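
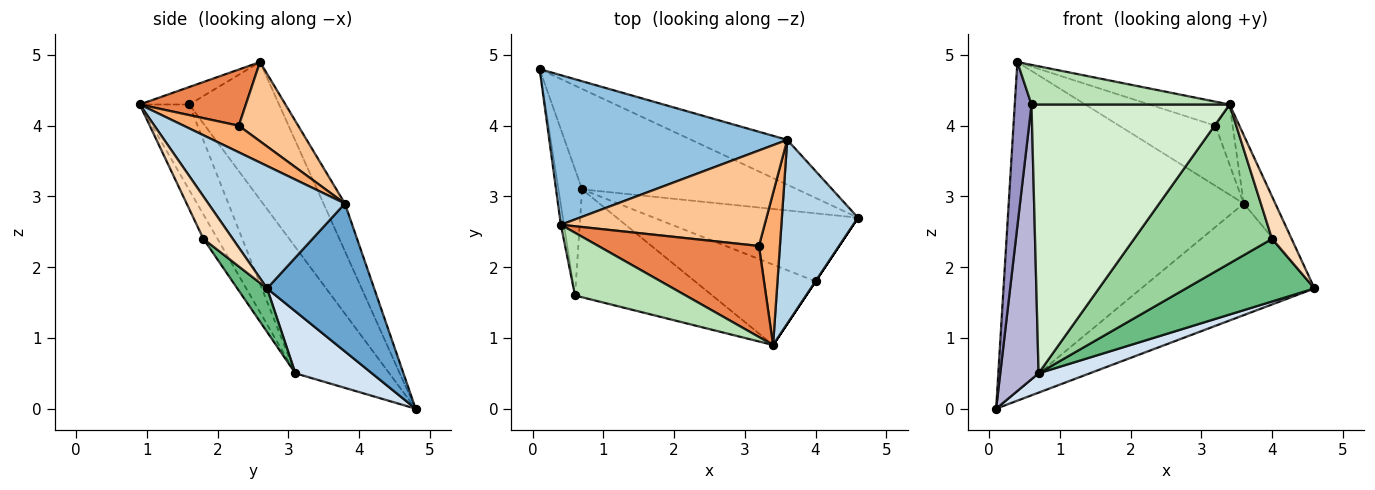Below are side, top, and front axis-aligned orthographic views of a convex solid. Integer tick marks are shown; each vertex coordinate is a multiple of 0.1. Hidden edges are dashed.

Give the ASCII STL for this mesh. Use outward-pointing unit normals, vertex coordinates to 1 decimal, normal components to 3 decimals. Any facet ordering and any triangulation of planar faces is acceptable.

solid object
 facet normal 0.498 0.805 -0.323
  outer loop
   vertex 3.6 3.8 2.9
   vertex 4.6 2.7 1.7
   vertex 0.1 4.8 0.0
  endloop
 endfacet
 facet normal -0.082 0.907 0.412
  outer loop
   vertex 3.6 3.8 2.9
   vertex 0.1 4.8 0.0
   vertex 0.4 2.6 4.9
  endloop
 endfacet
 facet normal 0.833 0.193 0.518
  outer loop
   vertex 3.6 3.8 2.9
   vertex 3.4 0.9 4.3
   vertex 4.6 2.7 1.7
  endloop
 endfacet
 facet normal 0.272 -0.182 -0.945
  outer loop
   vertex 0.7 3.1 0.5
   vertex 0.1 4.8 0.0
   vertex 4.6 2.7 1.7
  endloop
 endfacet
 facet normal 0.320 0.242 0.916
  outer loop
   vertex 3.2 2.3 4.0
   vertex 0.4 2.6 4.9
   vertex 3.4 0.9 4.3
  endloop
 endfacet
 facet normal 0.763 0.238 0.602
  outer loop
   vertex 3.2 2.3 4.0
   vertex 3.4 0.9 4.3
   vertex 3.6 3.8 2.9
  endloop
 endfacet
 facet normal 0.313 0.506 0.804
  outer loop
   vertex 3.2 2.3 4.0
   vertex 3.6 3.8 2.9
   vertex 0.4 2.6 4.9
  endloop
 endfacet
 facet normal 0.832 -0.555 0.000
  outer loop
   vertex 4.0 1.8 2.4
   vertex 4.6 2.7 1.7
   vertex 3.4 0.9 4.3
  endloop
 endfacet
 facet normal 0.155 -0.669 -0.727
  outer loop
   vertex 4.0 1.8 2.4
   vertex 0.7 3.1 0.5
   vertex 4.6 2.7 1.7
  endloop
 endfacet
 facet normal -0.091 -0.889 -0.450
  outer loop
   vertex 4.0 1.8 2.4
   vertex 3.4 0.9 4.3
   vertex 0.7 3.1 0.5
  endloop
 endfacet
 facet normal -0.132 -0.529 0.838
  outer loop
   vertex 0.6 1.6 4.3
   vertex 3.4 0.9 4.3
   vertex 0.4 2.6 4.9
  endloop
 endfacet
 facet normal -0.226 -0.904 -0.363
  outer loop
   vertex 0.6 1.6 4.3
   vertex 0.7 3.1 0.5
   vertex 3.4 0.9 4.3
  endloop
 endfacet
 facet normal -0.983 -0.183 -0.022
  outer loop
   vertex 0.6 1.6 4.3
   vertex 0.4 2.6 4.9
   vertex 0.1 4.8 0.0
  endloop
 endfacet
 facet normal -0.912 -0.372 -0.171
  outer loop
   vertex 0.6 1.6 4.3
   vertex 0.1 4.8 0.0
   vertex 0.7 3.1 0.5
  endloop
 endfacet
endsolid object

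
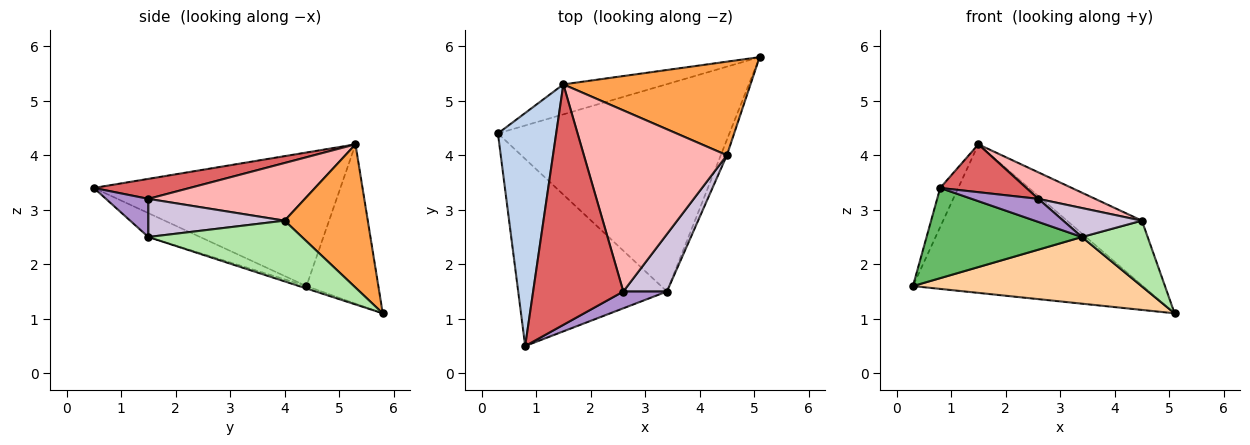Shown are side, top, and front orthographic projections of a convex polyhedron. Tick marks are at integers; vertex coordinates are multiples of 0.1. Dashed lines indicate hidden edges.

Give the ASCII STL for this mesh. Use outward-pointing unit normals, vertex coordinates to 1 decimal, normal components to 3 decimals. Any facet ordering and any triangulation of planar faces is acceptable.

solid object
 facet normal -0.293 0.937 -0.189
  outer loop
   vertex 1.5 5.3 4.2
   vertex 5.1 5.8 1.1
   vertex 0.3 4.4 1.6
  endloop
 endfacet
 facet normal -0.915 0.067 0.399
  outer loop
   vertex 1.5 5.3 4.2
   vertex 0.3 4.4 1.6
   vertex 0.8 0.5 3.4
  endloop
 endfacet
 facet normal 0.533 0.480 0.697
  outer loop
   vertex 4.5 4.0 2.8
   vertex 5.1 5.8 1.1
   vertex 1.5 5.3 4.2
  endloop
 endfacet
 facet normal -0.010 -0.306 -0.952
  outer loop
   vertex 3.4 1.5 2.5
   vertex 0.3 4.4 1.6
   vertex 5.1 5.8 1.1
  endloop
 endfacet
 facet normal -0.143 -0.430 -0.891
  outer loop
   vertex 3.4 1.5 2.5
   vertex 0.8 0.5 3.4
   vertex 0.3 4.4 1.6
  endloop
 endfacet
 facet normal 0.915 -0.392 -0.092
  outer loop
   vertex 3.4 1.5 2.5
   vertex 5.1 5.8 1.1
   vertex 4.5 4.0 2.8
  endloop
 endfacet
 facet normal 0.212 -0.191 0.958
  outer loop
   vertex 2.6 1.5 3.2
   vertex 1.5 5.3 4.2
   vertex 0.8 0.5 3.4
  endloop
 endfacet
 facet normal 0.371 -0.135 0.919
  outer loop
   vertex 2.6 1.5 3.2
   vertex 4.5 4.0 2.8
   vertex 1.5 5.3 4.2
  endloop
 endfacet
 facet normal 0.458 -0.719 0.523
  outer loop
   vertex 2.6 1.5 3.2
   vertex 0.8 0.5 3.4
   vertex 3.4 1.5 2.5
  endloop
 endfacet
 facet normal 0.616 -0.355 0.703
  outer loop
   vertex 2.6 1.5 3.2
   vertex 3.4 1.5 2.5
   vertex 4.5 4.0 2.8
  endloop
 endfacet
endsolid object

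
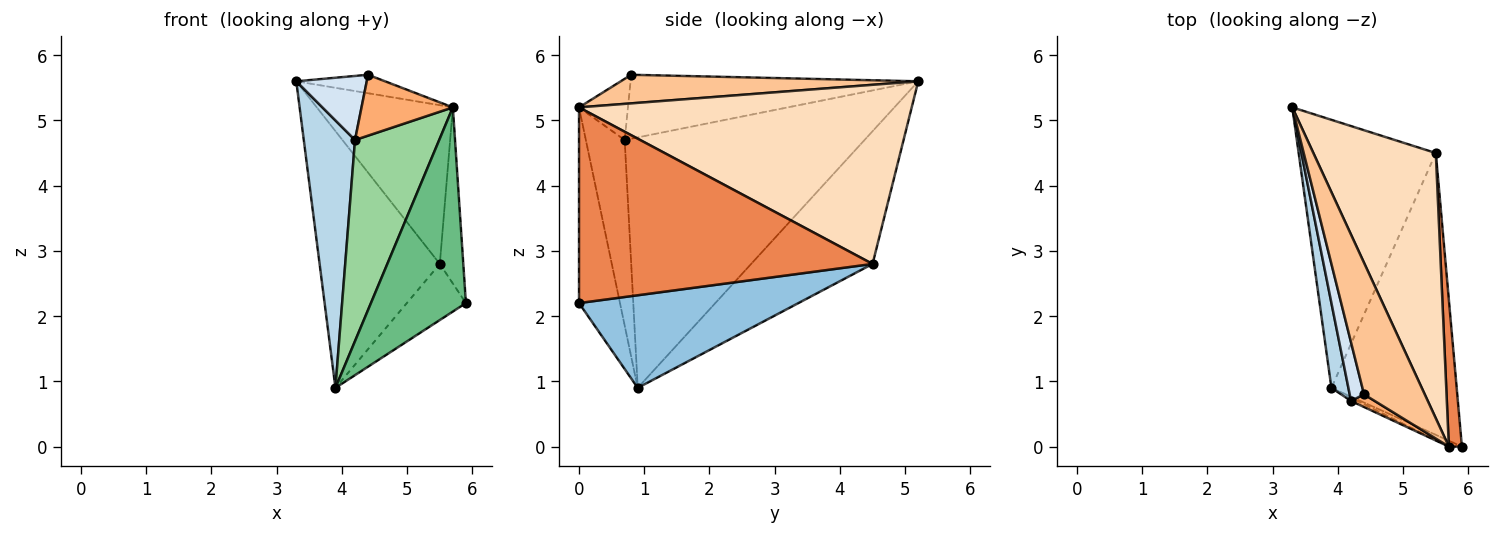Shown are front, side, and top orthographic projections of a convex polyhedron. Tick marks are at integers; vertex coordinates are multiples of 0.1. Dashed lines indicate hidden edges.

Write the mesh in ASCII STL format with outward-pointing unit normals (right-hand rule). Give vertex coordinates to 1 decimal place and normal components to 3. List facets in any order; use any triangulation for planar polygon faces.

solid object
 facet normal -0.573 0.567 -0.592
  outer loop
   vertex 5.5 4.5 2.8
   vertex 3.9 0.9 0.9
   vertex 3.3 5.2 5.6
  endloop
 endfacet
 facet normal 0.587 0.158 -0.794
  outer loop
   vertex 5.5 4.5 2.8
   vertex 5.9 0.0 2.2
   vertex 3.9 0.9 0.9
  endloop
 endfacet
 facet normal -0.976 -0.208 0.066
  outer loop
   vertex 4.2 0.7 4.7
   vertex 3.3 5.2 5.6
   vertex 3.9 0.9 0.9
  endloop
 endfacet
 facet normal -0.949 -0.232 0.213
  outer loop
   vertex 4.2 0.7 4.7
   vertex 4.4 0.8 5.7
   vertex 3.3 5.2 5.6
  endloop
 endfacet
 facet normal 0.995 0.080 0.066
  outer loop
   vertex 5.7 0.0 5.2
   vertex 5.9 0.0 2.2
   vertex 5.5 4.5 2.8
  endloop
 endfacet
 facet normal -0.465 -0.867 0.180
  outer loop
   vertex 5.7 0.0 5.2
   vertex 4.4 0.8 5.7
   vertex 4.2 0.7 4.7
  endloop
 endfacet
 facet normal 0.423 0.126 0.897
  outer loop
   vertex 5.7 0.0 5.2
   vertex 3.3 5.2 5.6
   vertex 4.4 0.8 5.7
  endloop
 endfacet
 facet normal 0.782 0.320 0.535
  outer loop
   vertex 5.7 0.0 5.2
   vertex 5.5 4.5 2.8
   vertex 3.3 5.2 5.6
  endloop
 endfacet
 facet normal -0.396 -0.918 -0.026
  outer loop
   vertex 5.7 0.0 5.2
   vertex 3.9 0.9 0.9
   vertex 5.9 0.0 2.2
  endloop
 endfacet
 facet normal -0.419 -0.908 -0.015
  outer loop
   vertex 5.7 0.0 5.2
   vertex 4.2 0.7 4.7
   vertex 3.9 0.9 0.9
  endloop
 endfacet
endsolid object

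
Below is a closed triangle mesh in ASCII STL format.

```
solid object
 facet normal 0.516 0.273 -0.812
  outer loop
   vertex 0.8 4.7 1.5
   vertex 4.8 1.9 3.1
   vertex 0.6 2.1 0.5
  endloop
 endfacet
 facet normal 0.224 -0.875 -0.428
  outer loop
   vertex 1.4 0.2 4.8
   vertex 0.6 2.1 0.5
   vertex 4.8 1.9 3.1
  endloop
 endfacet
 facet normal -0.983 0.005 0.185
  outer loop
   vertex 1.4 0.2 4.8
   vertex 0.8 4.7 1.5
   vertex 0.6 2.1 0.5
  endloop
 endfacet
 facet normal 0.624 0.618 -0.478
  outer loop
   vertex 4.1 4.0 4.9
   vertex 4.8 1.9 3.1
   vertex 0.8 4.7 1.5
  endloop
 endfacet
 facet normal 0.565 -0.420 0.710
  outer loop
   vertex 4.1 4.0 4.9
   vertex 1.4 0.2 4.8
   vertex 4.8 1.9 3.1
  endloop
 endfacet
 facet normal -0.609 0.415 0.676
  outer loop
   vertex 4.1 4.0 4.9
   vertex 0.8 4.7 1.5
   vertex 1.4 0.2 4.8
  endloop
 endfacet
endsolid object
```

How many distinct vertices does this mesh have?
5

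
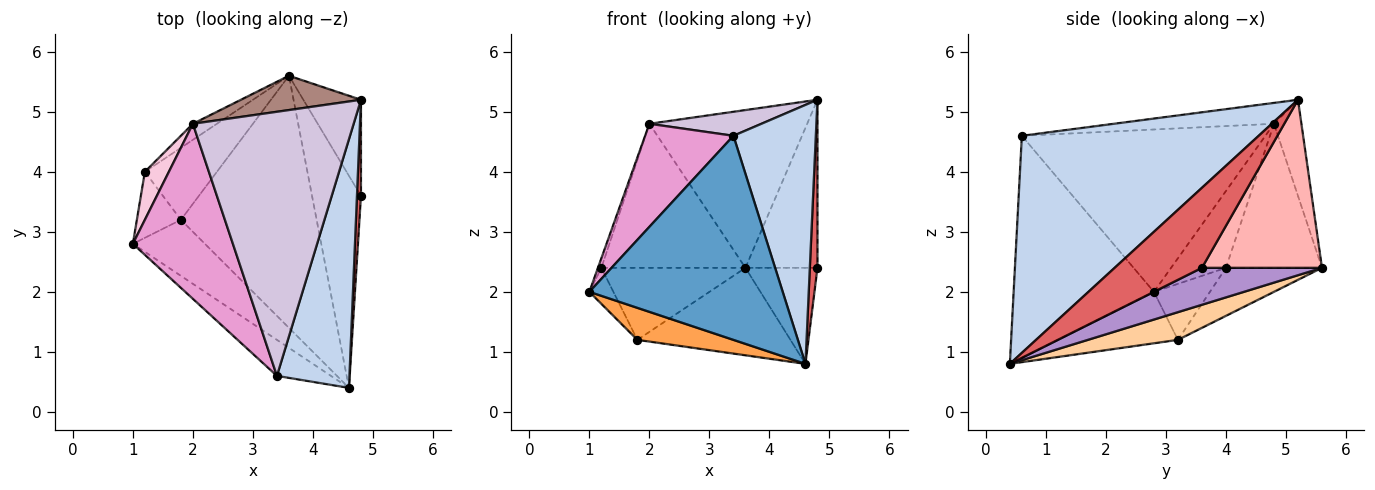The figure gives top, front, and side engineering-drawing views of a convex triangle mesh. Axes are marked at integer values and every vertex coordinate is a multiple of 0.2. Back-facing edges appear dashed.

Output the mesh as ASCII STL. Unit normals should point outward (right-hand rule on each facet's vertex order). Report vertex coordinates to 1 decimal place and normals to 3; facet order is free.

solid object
 facet normal -0.581 -0.801 -0.141
  outer loop
   vertex 3.4 0.6 4.6
   vertex 1.0 2.8 2.0
   vertex 4.6 0.4 0.8
  endloop
 endfacet
 facet normal 0.901 -0.313 0.301
  outer loop
   vertex 3.4 0.6 4.6
   vertex 4.6 0.4 0.8
   vertex 4.8 5.2 5.2
  endloop
 endfacet
 facet normal -0.527 -0.422 -0.738
  outer loop
   vertex 1.8 3.2 1.2
   vertex 4.6 0.4 0.8
   vertex 1.0 2.8 2.0
  endloop
 endfacet
 facet normal 0.189 0.322 -0.928
  outer loop
   vertex 1.8 3.2 1.2
   vertex 3.6 5.6 2.4
   vertex 4.6 0.4 0.8
  endloop
 endfacet
 facet normal -0.745 0.319 -0.585
  outer loop
   vertex 1.8 3.2 1.2
   vertex 1.0 2.8 2.0
   vertex 1.2 4.0 2.4
  endloop
 endfacet
 facet normal -0.426 0.640 -0.640
  outer loop
   vertex 1.8 3.2 1.2
   vertex 1.2 4.0 2.4
   vertex 3.6 5.6 2.4
  endloop
 endfacet
 facet normal 0.995 -0.087 0.050
  outer loop
   vertex 4.8 3.6 2.4
   vertex 4.8 5.2 5.2
   vertex 4.6 0.4 0.8
  endloop
 endfacet
 facet normal 0.823 0.494 -0.282
  outer loop
   vertex 4.8 3.6 2.4
   vertex 3.6 5.6 2.4
   vertex 4.8 5.2 5.2
  endloop
 endfacet
 facet normal 0.567 0.340 -0.751
  outer loop
   vertex 4.8 3.6 2.4
   vertex 4.6 0.4 0.8
   vertex 3.6 5.6 2.4
  endloop
 endfacet
 facet normal -0.128 -0.090 0.988
  outer loop
   vertex 2.0 4.8 4.8
   vertex 3.4 0.6 4.6
   vertex 4.8 5.2 5.2
  endloop
 endfacet
 facet normal -0.168 0.963 0.209
  outer loop
   vertex 2.0 4.8 4.8
   vertex 4.8 5.2 5.2
   vertex 3.6 5.6 2.4
  endloop
 endfacet
 facet normal -0.552 0.829 -0.092
  outer loop
   vertex 2.0 4.8 4.8
   vertex 3.6 5.6 2.4
   vertex 1.2 4.0 2.4
  endloop
 endfacet
 facet normal -0.813 -0.295 0.501
  outer loop
   vertex 2.0 4.8 4.8
   vertex 1.0 2.8 2.0
   vertex 3.4 0.6 4.6
  endloop
 endfacet
 facet normal -0.953 0.060 0.298
  outer loop
   vertex 2.0 4.8 4.8
   vertex 1.2 4.0 2.4
   vertex 1.0 2.8 2.0
  endloop
 endfacet
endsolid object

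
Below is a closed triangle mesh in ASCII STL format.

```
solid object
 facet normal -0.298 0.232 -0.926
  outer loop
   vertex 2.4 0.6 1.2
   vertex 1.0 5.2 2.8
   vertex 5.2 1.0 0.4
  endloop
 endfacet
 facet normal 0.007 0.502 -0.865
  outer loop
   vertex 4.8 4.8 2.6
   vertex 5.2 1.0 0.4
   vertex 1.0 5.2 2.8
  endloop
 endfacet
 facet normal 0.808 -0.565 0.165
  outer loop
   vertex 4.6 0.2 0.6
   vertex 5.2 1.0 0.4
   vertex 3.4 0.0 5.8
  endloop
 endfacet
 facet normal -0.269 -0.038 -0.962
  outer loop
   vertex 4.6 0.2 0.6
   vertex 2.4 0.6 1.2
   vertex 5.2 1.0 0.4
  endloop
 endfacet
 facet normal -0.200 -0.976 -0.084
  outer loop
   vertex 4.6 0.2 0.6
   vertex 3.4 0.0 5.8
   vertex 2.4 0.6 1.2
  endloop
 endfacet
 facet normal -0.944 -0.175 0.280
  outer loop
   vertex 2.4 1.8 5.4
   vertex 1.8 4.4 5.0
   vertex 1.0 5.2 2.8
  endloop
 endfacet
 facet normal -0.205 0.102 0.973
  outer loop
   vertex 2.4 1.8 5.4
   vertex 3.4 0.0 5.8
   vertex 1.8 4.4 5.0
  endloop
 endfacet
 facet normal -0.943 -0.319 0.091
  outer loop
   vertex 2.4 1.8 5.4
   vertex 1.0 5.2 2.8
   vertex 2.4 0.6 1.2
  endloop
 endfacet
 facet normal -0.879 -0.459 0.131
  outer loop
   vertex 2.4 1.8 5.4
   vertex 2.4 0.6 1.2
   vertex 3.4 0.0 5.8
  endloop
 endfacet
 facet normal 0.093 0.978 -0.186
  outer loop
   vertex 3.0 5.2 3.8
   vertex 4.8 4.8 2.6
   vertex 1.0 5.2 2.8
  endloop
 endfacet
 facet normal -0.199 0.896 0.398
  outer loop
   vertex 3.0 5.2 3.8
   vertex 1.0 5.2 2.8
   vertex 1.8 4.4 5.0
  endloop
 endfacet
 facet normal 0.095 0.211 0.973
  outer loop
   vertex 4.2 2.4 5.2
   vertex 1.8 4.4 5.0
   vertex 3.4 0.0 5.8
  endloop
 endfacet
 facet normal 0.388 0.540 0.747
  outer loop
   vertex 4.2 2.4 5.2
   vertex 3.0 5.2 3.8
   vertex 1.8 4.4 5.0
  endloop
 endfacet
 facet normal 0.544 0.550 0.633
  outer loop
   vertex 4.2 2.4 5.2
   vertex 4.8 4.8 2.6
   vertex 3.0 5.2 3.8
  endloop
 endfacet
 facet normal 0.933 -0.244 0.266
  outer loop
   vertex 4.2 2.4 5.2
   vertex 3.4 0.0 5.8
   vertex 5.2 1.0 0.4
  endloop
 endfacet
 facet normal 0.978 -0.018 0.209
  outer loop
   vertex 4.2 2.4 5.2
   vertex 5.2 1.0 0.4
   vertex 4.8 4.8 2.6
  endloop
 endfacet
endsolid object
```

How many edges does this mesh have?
24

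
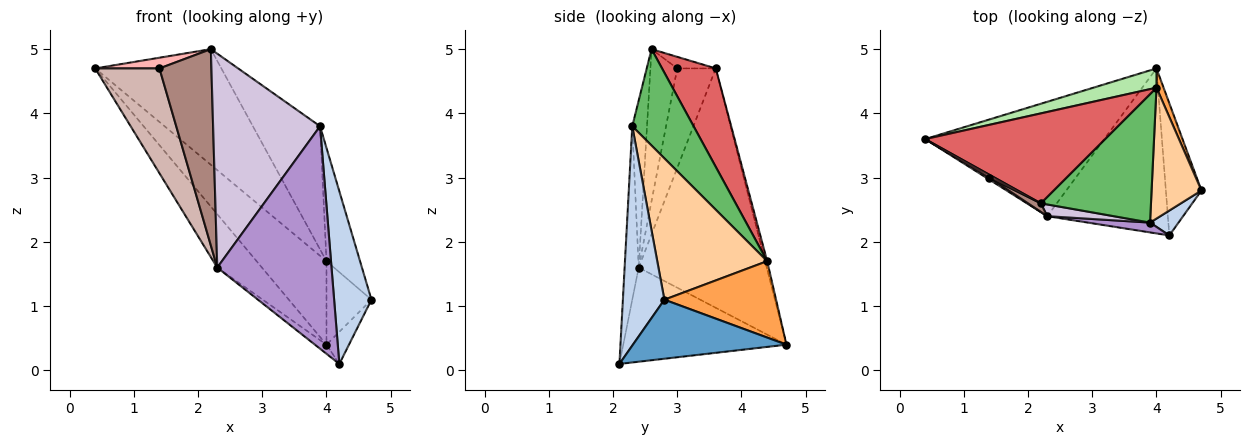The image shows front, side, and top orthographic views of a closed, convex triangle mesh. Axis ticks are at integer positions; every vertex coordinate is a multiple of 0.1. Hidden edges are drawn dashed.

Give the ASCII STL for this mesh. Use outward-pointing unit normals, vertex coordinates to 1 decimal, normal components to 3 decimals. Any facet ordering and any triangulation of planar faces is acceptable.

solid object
 facet normal 0.850 0.124 -0.512
  outer loop
   vertex 4.2 2.1 0.1
   vertex 4.0 4.7 0.4
   vertex 4.7 2.8 1.1
  endloop
 endfacet
 facet normal 0.740 -0.666 0.096
  outer loop
   vertex 3.9 2.3 3.8
   vertex 4.2 2.1 0.1
   vertex 4.7 2.8 1.1
  endloop
 endfacet
 facet normal 0.924 0.372 0.086
  outer loop
   vertex 4.0 4.4 1.7
   vertex 4.7 2.8 1.1
   vertex 4.0 4.7 0.4
  endloop
 endfacet
 facet normal 0.906 0.277 0.320
  outer loop
   vertex 4.0 4.4 1.7
   vertex 3.9 2.3 3.8
   vertex 4.7 2.8 1.1
  endloop
 endfacet
 facet normal 0.534 0.585 0.610
  outer loop
   vertex 4.0 4.4 1.7
   vertex 2.2 2.6 5.0
   vertex 3.9 2.3 3.8
  endloop
 endfacet
 facet normal -0.029 0.974 0.225
  outer loop
   vertex 4.0 4.4 1.7
   vertex 4.0 4.7 0.4
   vertex 0.4 3.6 4.7
  endloop
 endfacet
 facet normal 0.319 0.748 0.582
  outer loop
   vertex 4.0 4.4 1.7
   vertex 0.4 3.6 4.7
   vertex 2.2 2.6 5.0
  endloop
 endfacet
 facet normal -0.502 -0.836 0.223
  outer loop
   vertex 1.4 3.0 4.7
   vertex 2.2 2.6 5.0
   vertex 0.4 3.6 4.7
  endloop
 endfacet
 facet normal -0.122 -0.992 0.044
  outer loop
   vertex 2.3 2.4 1.6
   vertex 4.2 2.1 0.1
   vertex 3.9 2.3 3.8
  endloop
 endfacet
 facet normal -0.136 -0.989 0.054
  outer loop
   vertex 2.3 2.4 1.6
   vertex 3.9 2.3 3.8
   vertex 2.2 2.6 5.0
  endloop
 endfacet
 facet normal -0.458 -0.888 0.039
  outer loop
   vertex 2.3 2.4 1.6
   vertex 2.2 2.6 5.0
   vertex 1.4 3.0 4.7
  endloop
 endfacet
 facet normal -0.514 -0.857 0.017
  outer loop
   vertex 2.3 2.4 1.6
   vertex 1.4 3.0 4.7
   vertex 0.4 3.6 4.7
  endloop
 endfacet
 facet normal -0.771 0.269 -0.577
  outer loop
   vertex 2.3 2.4 1.6
   vertex 0.4 3.6 4.7
   vertex 4.0 4.7 0.4
  endloop
 endfacet
 facet normal -0.615 0.044 -0.787
  outer loop
   vertex 2.3 2.4 1.6
   vertex 4.0 4.7 0.4
   vertex 4.2 2.1 0.1
  endloop
 endfacet
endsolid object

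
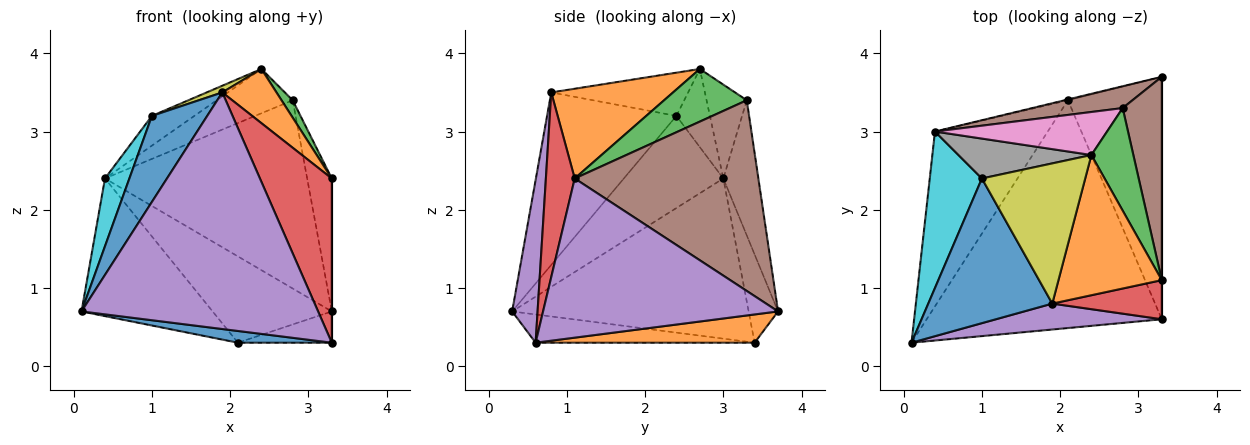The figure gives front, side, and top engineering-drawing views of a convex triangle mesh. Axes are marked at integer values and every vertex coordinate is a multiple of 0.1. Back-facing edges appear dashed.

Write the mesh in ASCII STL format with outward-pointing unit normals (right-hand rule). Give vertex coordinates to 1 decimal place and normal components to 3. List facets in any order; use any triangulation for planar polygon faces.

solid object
 facet normal -0.119 -0.051 -0.992
  outer loop
   vertex 2.1 3.4 0.3
   vertex 3.3 0.6 0.3
   vertex 0.1 0.3 0.7
  endloop
 endfacet
 facet normal 0.286 0.123 -0.950
  outer loop
   vertex 2.1 3.4 0.3
   vertex 3.3 3.7 0.7
   vertex 3.3 0.6 0.3
  endloop
 endfacet
 facet normal -0.745 0.413 -0.524
  outer loop
   vertex 2.1 3.4 0.3
   vertex 0.1 0.3 0.7
   vertex 0.4 3.0 2.4
  endloop
 endfacet
 facet normal -0.240 0.971 -0.009
  outer loop
   vertex 2.1 3.4 0.3
   vertex 0.4 3.0 2.4
   vertex 3.3 3.7 0.7
  endloop
 endfacet
 facet normal 0.106 -0.988 0.108
  outer loop
   vertex 1.9 0.8 3.5
   vertex 0.1 0.3 0.7
   vertex 3.3 0.6 0.3
  endloop
 endfacet
 facet normal -0.170 0.979 0.114
  outer loop
   vertex 2.8 3.3 3.4
   vertex 3.3 3.7 0.7
   vertex 0.4 3.0 2.4
  endloop
 endfacet
 facet normal -0.355 0.671 0.651
  outer loop
   vertex 2.8 3.3 3.4
   vertex 0.4 3.0 2.4
   vertex 2.4 2.7 3.8
  endloop
 endfacet
 facet normal -0.427 0.540 0.725
  outer loop
   vertex 1.0 2.4 3.2
   vertex 2.4 2.7 3.8
   vertex 0.4 3.0 2.4
  endloop
 endfacet
 facet normal -0.386 -0.044 0.922
  outer loop
   vertex 1.0 2.4 3.2
   vertex 1.9 0.8 3.5
   vertex 2.4 2.7 3.8
  endloop
 endfacet
 facet normal -0.851 -0.209 0.482
  outer loop
   vertex 1.0 2.4 3.2
   vertex 0.4 3.0 2.4
   vertex 0.1 0.3 0.7
  endloop
 endfacet
 facet normal -0.767 -0.328 0.552
  outer loop
   vertex 1.0 2.4 3.2
   vertex 0.1 0.3 0.7
   vertex 1.9 0.8 3.5
  endloop
 endfacet
 facet normal 0.629 -0.280 0.725
  outer loop
   vertex 3.3 1.1 2.4
   vertex 2.4 2.7 3.8
   vertex 1.9 0.8 3.5
  endloop
 endfacet
 facet normal 0.778 -0.105 0.620
  outer loop
   vertex 3.3 1.1 2.4
   vertex 2.8 3.3 3.4
   vertex 2.4 2.7 3.8
  endloop
 endfacet
 facet normal 0.364 -0.906 0.216
  outer loop
   vertex 3.3 1.1 2.4
   vertex 1.9 0.8 3.5
   vertex 3.3 0.6 0.3
  endloop
 endfacet
 facet normal 1.000 0.000 0.000
  outer loop
   vertex 3.3 1.1 2.4
   vertex 3.3 0.6 0.3
   vertex 3.3 3.7 0.7
  endloop
 endfacet
 facet normal 0.971 0.130 0.199
  outer loop
   vertex 3.3 1.1 2.4
   vertex 3.3 3.7 0.7
   vertex 2.8 3.3 3.4
  endloop
 endfacet
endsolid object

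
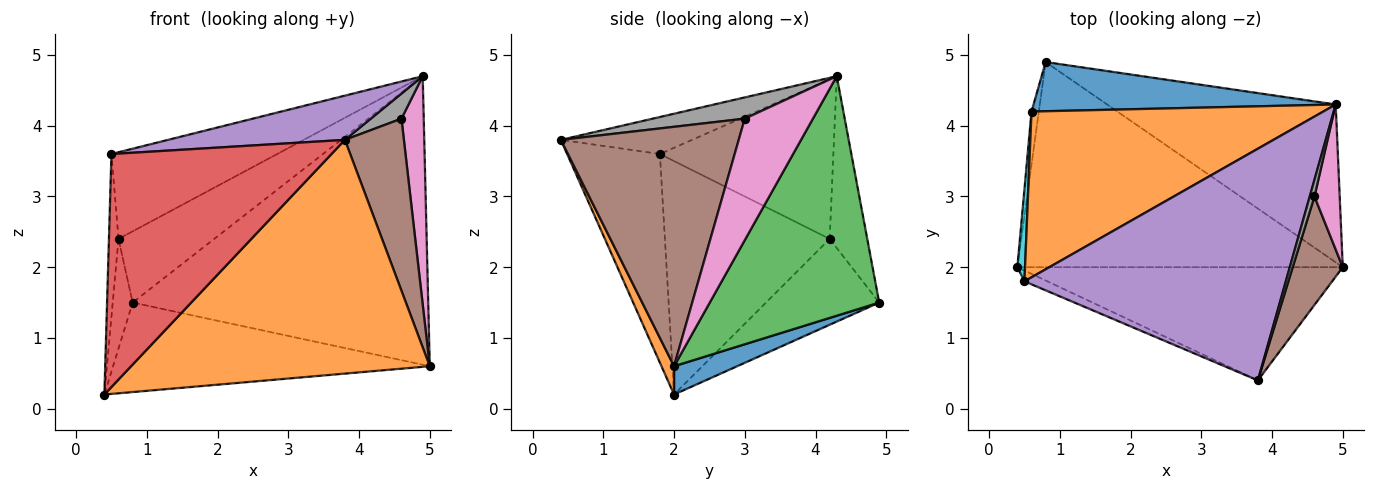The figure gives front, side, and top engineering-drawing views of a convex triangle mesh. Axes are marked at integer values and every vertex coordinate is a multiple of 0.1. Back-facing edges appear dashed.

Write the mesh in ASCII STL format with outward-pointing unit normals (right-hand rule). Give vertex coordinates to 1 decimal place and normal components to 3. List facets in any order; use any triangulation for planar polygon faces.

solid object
 facet normal 0.079 0.399 -0.914
  outer loop
   vertex 0.8 4.9 1.5
   vertex 5.0 2.0 0.6
   vertex 0.4 2.0 0.2
  endloop
 endfacet
 facet normal 0.038 -0.899 -0.435
  outer loop
   vertex 3.8 0.4 3.8
   vertex 0.4 2.0 0.2
   vertex 5.0 2.0 0.6
  endloop
 endfacet
 facet normal 0.449 0.784 -0.429
  outer loop
   vertex 4.9 4.3 4.7
   vertex 5.0 2.0 0.6
   vertex 0.8 4.9 1.5
  endloop
 endfacet
 facet normal -0.388 -0.921 -0.043
  outer loop
   vertex 0.5 1.8 3.6
   vertex 0.4 2.0 0.2
   vertex 3.8 0.4 3.8
  endloop
 endfacet
 facet normal -0.138 -0.186 0.973
  outer loop
   vertex 0.5 1.8 3.6
   vertex 3.8 0.4 3.8
   vertex 4.9 4.3 4.7
  endloop
 endfacet
 facet normal 0.931 -0.309 0.195
  outer loop
   vertex 4.6 3.0 4.1
   vertex 3.8 0.4 3.8
   vertex 5.0 2.0 0.6
  endloop
 endfacet
 facet normal 0.933 -0.305 0.194
  outer loop
   vertex 4.6 3.0 4.1
   vertex 5.0 2.0 0.6
   vertex 4.9 4.3 4.7
  endloop
 endfacet
 facet normal 0.928 -0.309 0.206
  outer loop
   vertex 4.6 3.0 4.1
   vertex 4.9 4.3 4.7
   vertex 3.8 0.4 3.8
  endloop
 endfacet
 facet normal -0.981 0.173 -0.084
  outer loop
   vertex 0.6 4.2 2.4
   vertex 0.8 4.9 1.5
   vertex 0.4 2.0 0.2
  endloop
 endfacet
 facet normal -0.998 0.058 0.033
  outer loop
   vertex 0.6 4.2 2.4
   vertex 0.4 2.0 0.2
   vertex 0.5 1.8 3.6
  endloop
 endfacet
 facet normal -0.307 0.783 0.541
  outer loop
   vertex 0.6 4.2 2.4
   vertex 4.9 4.3 4.7
   vertex 0.8 4.9 1.5
  endloop
 endfacet
 facet normal -0.436 0.417 0.797
  outer loop
   vertex 0.6 4.2 2.4
   vertex 0.5 1.8 3.6
   vertex 4.9 4.3 4.7
  endloop
 endfacet
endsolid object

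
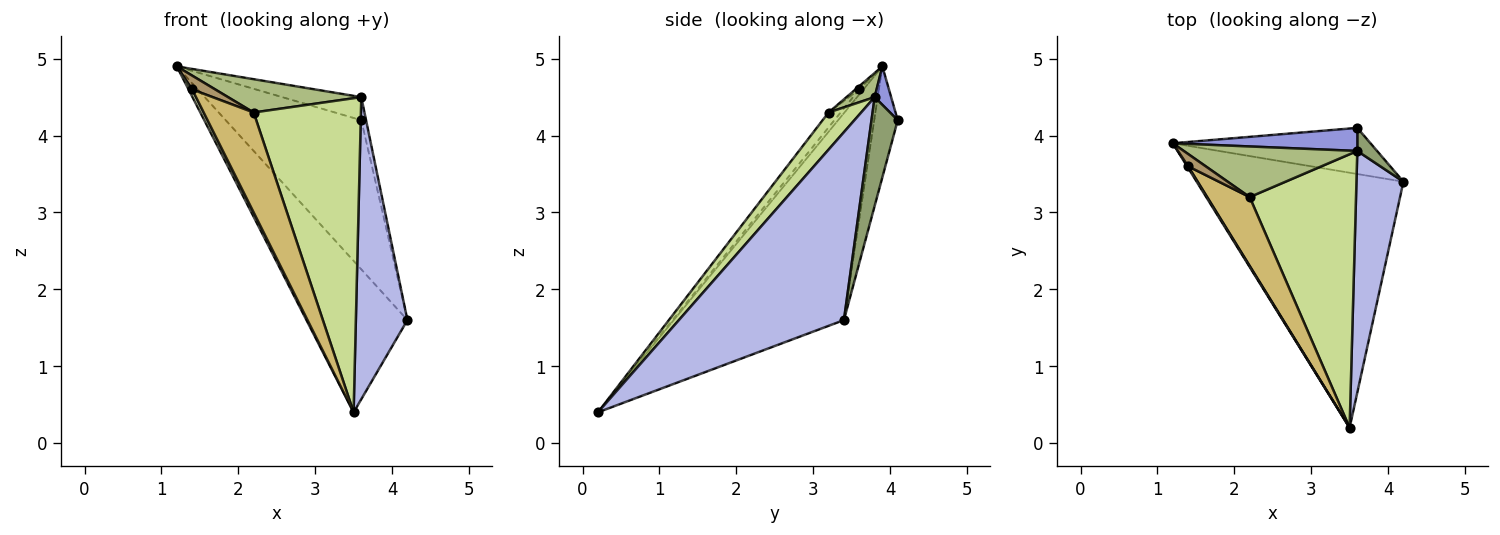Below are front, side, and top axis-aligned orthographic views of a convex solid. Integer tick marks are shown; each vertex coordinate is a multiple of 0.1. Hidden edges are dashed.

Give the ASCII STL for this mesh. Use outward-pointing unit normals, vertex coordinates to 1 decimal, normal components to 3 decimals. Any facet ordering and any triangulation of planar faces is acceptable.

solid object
 facet normal -0.652 0.387 -0.652
  outer loop
   vertex 3.5 0.2 0.4
   vertex 1.2 3.9 4.9
   vertex 4.2 3.4 1.6
  endloop
 endfacet
 facet normal -0.164 0.942 -0.291
  outer loop
   vertex 3.6 4.1 4.2
   vertex 4.2 3.4 1.6
   vertex 1.2 3.9 4.9
  endloop
 endfacet
 facet normal 0.146 0.700 0.700
  outer loop
   vertex 3.6 3.8 4.5
   vertex 3.6 4.1 4.2
   vertex 1.2 3.9 4.9
  endloop
 endfacet
 facet normal 0.928 -0.290 0.232
  outer loop
   vertex 3.6 3.8 4.5
   vertex 3.5 0.2 0.4
   vertex 4.2 3.4 1.6
  endloop
 endfacet
 facet normal 0.968 0.176 0.176
  outer loop
   vertex 3.6 3.8 4.5
   vertex 4.2 3.4 1.6
   vertex 3.6 4.1 4.2
  endloop
 endfacet
 facet normal 0.116 -0.546 0.830
  outer loop
   vertex 2.2 3.2 4.3
   vertex 3.6 3.8 4.5
   vertex 1.2 3.9 4.9
  endloop
 endfacet
 facet normal 0.224 -0.735 0.640
  outer loop
   vertex 2.2 3.2 4.3
   vertex 3.5 0.2 0.4
   vertex 3.6 3.8 4.5
  endloop
 endfacet
 facet normal -0.743 -0.651 0.155
  outer loop
   vertex 1.4 3.6 4.6
   vertex 1.2 3.9 4.9
   vertex 3.5 0.2 0.4
  endloop
 endfacet
 facet normal -0.124 -0.742 0.659
  outer loop
   vertex 1.4 3.6 4.6
   vertex 2.2 3.2 4.3
   vertex 1.2 3.9 4.9
  endloop
 endfacet
 facet normal -0.195 -0.808 0.556
  outer loop
   vertex 1.4 3.6 4.6
   vertex 3.5 0.2 0.4
   vertex 2.2 3.2 4.3
  endloop
 endfacet
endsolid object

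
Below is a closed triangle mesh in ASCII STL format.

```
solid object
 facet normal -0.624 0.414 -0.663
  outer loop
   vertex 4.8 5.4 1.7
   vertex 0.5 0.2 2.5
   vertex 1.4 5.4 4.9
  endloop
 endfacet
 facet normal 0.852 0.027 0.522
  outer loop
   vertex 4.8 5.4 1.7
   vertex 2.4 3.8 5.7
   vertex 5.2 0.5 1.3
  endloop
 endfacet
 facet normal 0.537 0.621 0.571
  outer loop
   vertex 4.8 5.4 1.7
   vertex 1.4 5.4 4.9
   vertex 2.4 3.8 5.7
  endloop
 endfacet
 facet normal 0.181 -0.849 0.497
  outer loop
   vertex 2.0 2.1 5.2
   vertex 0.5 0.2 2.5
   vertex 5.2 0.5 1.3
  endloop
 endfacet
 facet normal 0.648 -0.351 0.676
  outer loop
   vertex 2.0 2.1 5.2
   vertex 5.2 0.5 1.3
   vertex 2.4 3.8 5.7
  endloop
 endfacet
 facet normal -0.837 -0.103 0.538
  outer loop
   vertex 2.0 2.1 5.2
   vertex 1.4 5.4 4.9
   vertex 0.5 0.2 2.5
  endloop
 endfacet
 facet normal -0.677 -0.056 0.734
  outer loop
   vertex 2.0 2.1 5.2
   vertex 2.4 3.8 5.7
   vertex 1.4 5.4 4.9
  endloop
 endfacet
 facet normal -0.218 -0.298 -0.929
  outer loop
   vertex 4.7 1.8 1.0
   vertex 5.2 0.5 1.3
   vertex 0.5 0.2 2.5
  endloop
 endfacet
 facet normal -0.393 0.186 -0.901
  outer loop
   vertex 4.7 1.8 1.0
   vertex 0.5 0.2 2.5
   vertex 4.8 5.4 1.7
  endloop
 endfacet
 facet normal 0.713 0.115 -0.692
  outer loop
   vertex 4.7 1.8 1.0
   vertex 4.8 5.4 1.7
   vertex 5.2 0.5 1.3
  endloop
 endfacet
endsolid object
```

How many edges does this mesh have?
15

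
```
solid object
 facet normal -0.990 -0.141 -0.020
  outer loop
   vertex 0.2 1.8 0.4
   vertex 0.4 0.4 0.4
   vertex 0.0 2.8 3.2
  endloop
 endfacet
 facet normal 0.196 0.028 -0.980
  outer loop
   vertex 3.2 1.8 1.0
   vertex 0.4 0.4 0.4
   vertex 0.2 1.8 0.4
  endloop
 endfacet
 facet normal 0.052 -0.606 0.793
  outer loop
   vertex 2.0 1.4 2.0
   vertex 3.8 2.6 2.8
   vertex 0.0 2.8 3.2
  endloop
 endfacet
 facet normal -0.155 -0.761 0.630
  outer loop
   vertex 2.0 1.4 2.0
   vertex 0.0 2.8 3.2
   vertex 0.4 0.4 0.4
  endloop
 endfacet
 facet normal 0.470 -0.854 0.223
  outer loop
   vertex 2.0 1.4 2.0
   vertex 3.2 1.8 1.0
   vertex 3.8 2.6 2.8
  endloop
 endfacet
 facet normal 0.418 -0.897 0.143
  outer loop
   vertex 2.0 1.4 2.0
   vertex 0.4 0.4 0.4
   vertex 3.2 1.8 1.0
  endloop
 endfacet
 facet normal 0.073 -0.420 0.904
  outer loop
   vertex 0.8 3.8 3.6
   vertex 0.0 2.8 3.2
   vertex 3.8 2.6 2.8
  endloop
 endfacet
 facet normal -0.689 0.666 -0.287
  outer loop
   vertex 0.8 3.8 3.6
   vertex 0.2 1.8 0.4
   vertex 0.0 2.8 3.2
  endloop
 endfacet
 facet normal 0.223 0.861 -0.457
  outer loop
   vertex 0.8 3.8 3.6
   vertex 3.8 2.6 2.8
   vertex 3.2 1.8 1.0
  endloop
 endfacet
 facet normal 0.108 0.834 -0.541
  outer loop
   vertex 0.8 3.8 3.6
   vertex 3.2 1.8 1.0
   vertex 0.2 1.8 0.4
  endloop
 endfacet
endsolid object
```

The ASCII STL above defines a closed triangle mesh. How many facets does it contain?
10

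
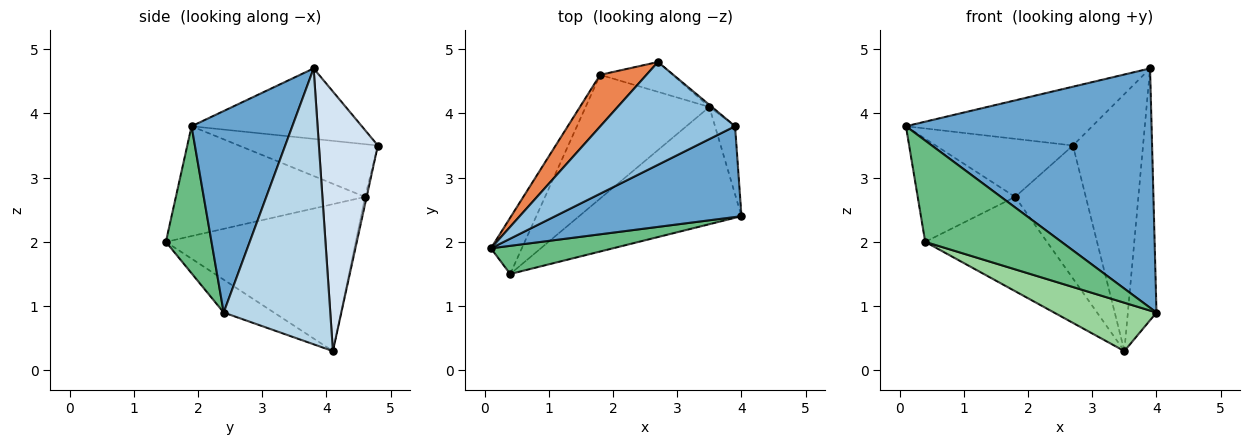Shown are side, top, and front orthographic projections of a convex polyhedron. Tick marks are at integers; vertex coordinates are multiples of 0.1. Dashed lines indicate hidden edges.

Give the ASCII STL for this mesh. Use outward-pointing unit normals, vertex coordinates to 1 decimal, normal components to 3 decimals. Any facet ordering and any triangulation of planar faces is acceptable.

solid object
 facet normal 0.358 -0.873 0.331
  outer loop
   vertex 3.9 3.8 4.7
   vertex 0.1 1.9 3.8
   vertex 4.0 2.4 0.9
  endloop
 endfacet
 facet normal -0.413 0.452 0.790
  outer loop
   vertex 3.9 3.8 4.7
   vertex 2.7 4.8 3.5
   vertex 0.1 1.9 3.8
  endloop
 endfacet
 facet normal 0.963 0.259 -0.070
  outer loop
   vertex 3.5 4.1 0.3
   vertex 3.9 3.8 4.7
   vertex 4.0 2.4 0.9
  endloop
 endfacet
 facet normal 0.644 0.765 -0.006
  outer loop
   vertex 3.5 4.1 0.3
   vertex 2.7 4.8 3.5
   vertex 3.9 3.8 4.7
  endloop
 endfacet
 facet normal -0.603 0.596 0.530
  outer loop
   vertex 1.8 4.6 2.7
   vertex 0.1 1.9 3.8
   vertex 2.7 4.8 3.5
  endloop
 endfacet
 facet normal -0.022 0.975 -0.219
  outer loop
   vertex 1.8 4.6 2.7
   vertex 2.7 4.8 3.5
   vertex 3.5 4.1 0.3
  endloop
 endfacet
 facet normal -0.862 0.444 -0.242
  outer loop
   vertex 0.4 1.5 2.0
   vertex 0.1 1.9 3.8
   vertex 1.8 4.6 2.7
  endloop
 endfacet
 facet normal -0.687 0.441 -0.578
  outer loop
   vertex 0.4 1.5 2.0
   vertex 1.8 4.6 2.7
   vertex 3.5 4.1 0.3
  endloop
 endfacet
 facet normal 0.307 -0.917 0.255
  outer loop
   vertex 0.4 1.5 2.0
   vertex 4.0 2.4 0.9
   vertex 0.1 1.9 3.8
  endloop
 endfacet
 facet normal -0.184 -0.375 -0.909
  outer loop
   vertex 0.4 1.5 2.0
   vertex 3.5 4.1 0.3
   vertex 4.0 2.4 0.9
  endloop
 endfacet
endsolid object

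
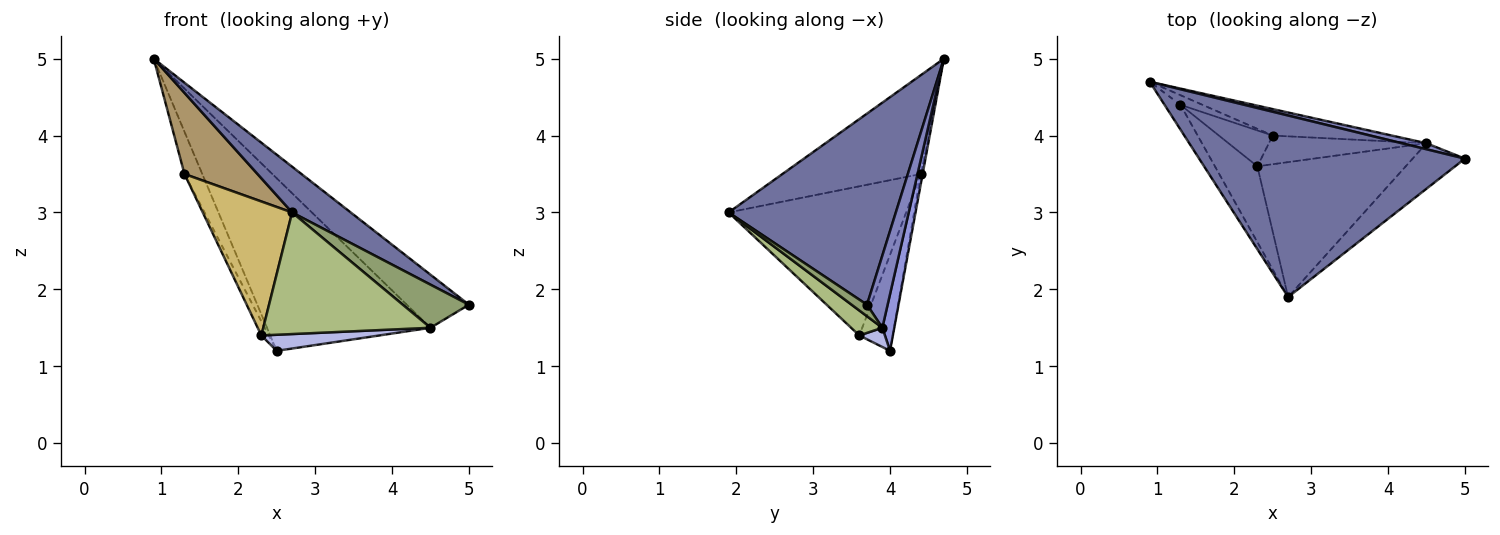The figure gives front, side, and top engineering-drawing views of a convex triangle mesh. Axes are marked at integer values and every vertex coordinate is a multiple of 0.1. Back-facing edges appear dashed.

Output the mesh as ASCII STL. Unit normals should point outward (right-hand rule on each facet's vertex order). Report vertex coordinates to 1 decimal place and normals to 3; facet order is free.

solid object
 facet normal 0.572 -0.201 0.795
  outer loop
   vertex 2.7 1.9 3.0
   vertex 5.0 3.7 1.8
   vertex 0.9 4.7 5.0
  endloop
 endfacet
 facet normal 0.313 0.944 0.107
  outer loop
   vertex 4.5 3.9 1.5
   vertex 0.9 4.7 5.0
   vertex 5.0 3.7 1.8
  endloop
 endfacet
 facet normal 0.072 0.986 -0.151
  outer loop
   vertex 4.5 3.9 1.5
   vertex 2.5 4.0 1.2
   vertex 0.9 4.7 5.0
  endloop
 endfacet
 facet normal 0.106 -0.487 -0.867
  outer loop
   vertex 4.5 3.9 1.5
   vertex 2.3 3.6 1.4
   vertex 2.5 4.0 1.2
  endloop
 endfacet
 facet normal 0.158 -0.680 -0.716
  outer loop
   vertex 4.5 3.9 1.5
   vertex 5.0 3.7 1.8
   vertex 2.7 1.9 3.0
  endloop
 endfacet
 facet normal 0.124 -0.664 -0.737
  outer loop
   vertex 4.5 3.9 1.5
   vertex 2.7 1.9 3.0
   vertex 2.3 3.6 1.4
  endloop
 endfacet
 facet normal -0.099 0.970 -0.221
  outer loop
   vertex 1.3 4.4 3.5
   vertex 0.9 4.7 5.0
   vertex 2.5 4.0 1.2
  endloop
 endfacet
 facet normal -0.857 0.189 -0.480
  outer loop
   vertex 1.3 4.4 3.5
   vertex 2.5 4.0 1.2
   vertex 2.3 3.6 1.4
  endloop
 endfacet
 facet normal -0.876 -0.462 -0.141
  outer loop
   vertex 1.3 4.4 3.5
   vertex 2.7 1.9 3.0
   vertex 0.9 4.7 5.0
  endloop
 endfacet
 facet normal -0.866 -0.436 -0.246
  outer loop
   vertex 1.3 4.4 3.5
   vertex 2.3 3.6 1.4
   vertex 2.7 1.9 3.0
  endloop
 endfacet
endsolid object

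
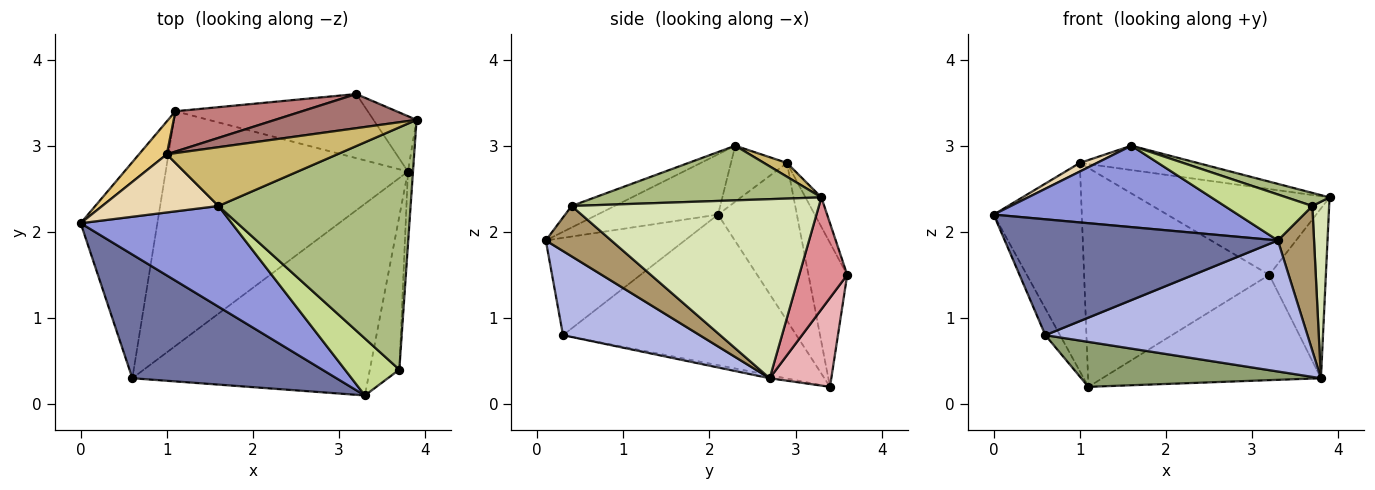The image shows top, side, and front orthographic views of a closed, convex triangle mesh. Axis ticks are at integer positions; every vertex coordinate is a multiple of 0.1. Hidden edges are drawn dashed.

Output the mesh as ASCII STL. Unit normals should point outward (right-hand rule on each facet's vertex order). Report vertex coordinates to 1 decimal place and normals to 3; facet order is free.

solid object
 facet normal -0.329 -0.646 0.689
  outer loop
   vertex 0.6 0.3 0.8
   vertex 3.3 0.1 1.9
   vertex 0.0 2.1 2.2
  endloop
 endfacet
 facet normal -0.890 0.056 -0.453
  outer loop
   vertex 0.6 0.3 0.8
   vertex 0.0 2.1 2.2
   vertex 1.1 3.4 0.2
  endloop
 endfacet
 facet normal -0.296 -0.600 0.743
  outer loop
   vertex 1.6 2.3 3.0
   vertex 0.0 2.1 2.2
   vertex 3.3 0.1 1.9
  endloop
 endfacet
 facet normal 0.282 -0.542 -0.792
  outer loop
   vertex 3.8 2.7 0.3
   vertex 3.3 0.1 1.9
   vertex 0.6 0.3 0.8
  endloop
 endfacet
 facet normal -0.012 -0.188 -0.982
  outer loop
   vertex 3.8 2.7 0.3
   vertex 0.6 0.3 0.8
   vertex 1.1 3.4 0.2
  endloop
 endfacet
 facet normal 0.273 -0.052 0.961
  outer loop
   vertex 3.7 0.4 2.3
   vertex 3.9 3.3 2.4
   vertex 1.6 2.3 3.0
  endloop
 endfacet
 facet normal -0.294 -0.600 0.744
  outer loop
   vertex 3.7 0.4 2.3
   vertex 1.6 2.3 3.0
   vertex 3.3 0.1 1.9
  endloop
 endfacet
 facet normal 0.997 -0.068 -0.028
  outer loop
   vertex 3.7 0.4 2.3
   vertex 3.8 2.7 0.3
   vertex 3.9 3.3 2.4
  endloop
 endfacet
 facet normal 0.779 -0.430 -0.456
  outer loop
   vertex 3.7 0.4 2.3
   vertex 3.3 0.1 1.9
   vertex 3.8 2.7 0.3
  endloop
 endfacet
 facet normal 0.074 0.382 0.921
  outer loop
   vertex 1.0 2.9 2.8
   vertex 1.6 2.3 3.0
   vertex 3.9 3.3 2.4
  endloop
 endfacet
 facet normal -0.662 0.740 0.117
  outer loop
   vertex 1.0 2.9 2.8
   vertex 1.1 3.4 0.2
   vertex 0.0 2.1 2.2
  endloop
 endfacet
 facet normal -0.430 -0.132 0.893
  outer loop
   vertex 1.0 2.9 2.8
   vertex 0.0 2.1 2.2
   vertex 1.6 2.3 3.0
  endloop
 endfacet
 facet normal -0.077 0.926 0.369
  outer loop
   vertex 3.2 3.6 1.5
   vertex 1.0 2.9 2.8
   vertex 3.9 3.3 2.4
  endloop
 endfacet
 facet normal -0.202 0.963 0.177
  outer loop
   vertex 3.2 3.6 1.5
   vertex 1.1 3.4 0.2
   vertex 1.0 2.9 2.8
  endloop
 endfacet
 facet normal 0.628 0.740 -0.241
  outer loop
   vertex 3.2 3.6 1.5
   vertex 3.9 3.3 2.4
   vertex 3.8 2.7 0.3
  endloop
 endfacet
 facet normal 0.234 0.830 -0.506
  outer loop
   vertex 3.2 3.6 1.5
   vertex 3.8 2.7 0.3
   vertex 1.1 3.4 0.2
  endloop
 endfacet
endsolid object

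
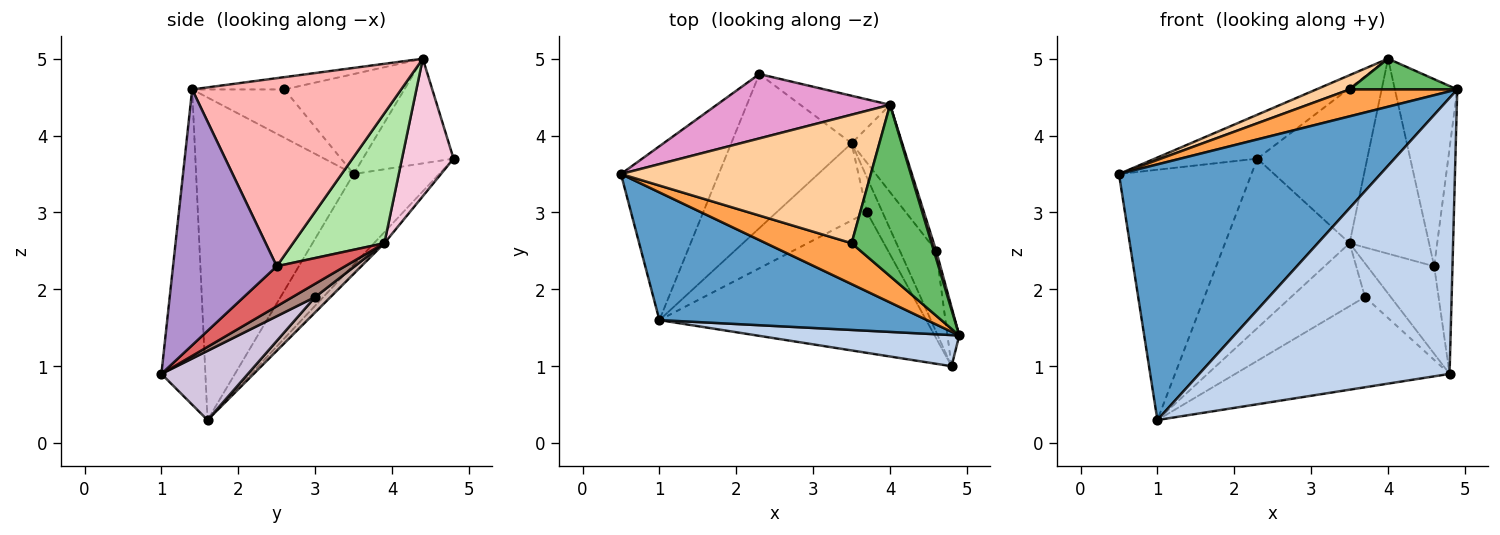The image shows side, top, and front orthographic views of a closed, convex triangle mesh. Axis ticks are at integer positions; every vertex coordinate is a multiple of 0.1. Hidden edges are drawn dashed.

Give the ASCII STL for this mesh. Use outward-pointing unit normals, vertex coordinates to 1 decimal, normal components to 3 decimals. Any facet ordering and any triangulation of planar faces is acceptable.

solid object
 facet normal -0.474 -0.788 0.394
  outer loop
   vertex 1.0 1.6 0.3
   vertex 4.9 1.4 4.6
   vertex 0.5 3.5 3.5
  endloop
 endfacet
 facet normal -0.172 -0.979 0.110
  outer loop
   vertex 1.0 1.6 0.3
   vertex 4.8 1.0 0.9
   vertex 4.9 1.4 4.6
  endloop
 endfacet
 facet normal -0.426 -0.497 0.756
  outer loop
   vertex 3.5 2.6 4.6
   vertex 0.5 3.5 3.5
   vertex 4.9 1.4 4.6
  endloop
 endfacet
 facet normal -0.369 -0.103 0.924
  outer loop
   vertex 3.5 2.6 4.6
   vertex 4.0 4.4 5.0
   vertex 0.5 3.5 3.5
  endloop
 endfacet
 facet normal -0.150 -0.175 0.973
  outer loop
   vertex 3.5 2.6 4.6
   vertex 4.9 1.4 4.6
   vertex 4.0 4.4 5.0
  endloop
 endfacet
 facet normal 0.724 0.629 -0.282
  outer loop
   vertex 4.6 2.5 2.3
   vertex 3.5 3.9 2.6
   vertex 4.0 4.4 5.0
  endloop
 endfacet
 facet normal 0.599 0.587 -0.544
  outer loop
   vertex 4.6 2.5 2.3
   vertex 4.8 1.0 0.9
   vertex 3.5 3.9 2.6
  endloop
 endfacet
 facet normal 0.958 0.286 0.012
  outer loop
   vertex 4.6 2.5 2.3
   vertex 4.0 4.4 5.0
   vertex 4.9 1.4 4.6
  endloop
 endfacet
 facet normal 0.984 0.173 -0.045
  outer loop
   vertex 4.6 2.5 2.3
   vertex 4.9 1.4 4.6
   vertex 4.8 1.0 0.9
  endloop
 endfacet
 facet normal 0.213 0.528 -0.822
  outer loop
   vertex 3.7 3.0 1.9
   vertex 4.8 1.0 0.9
   vertex 1.0 1.6 0.3
  endloop
 endfacet
 facet normal 0.520 0.593 -0.614
  outer loop
   vertex 3.7 3.0 1.9
   vertex 3.5 3.9 2.6
   vertex 4.8 1.0 0.9
  endloop
 endfacet
 facet normal 0.130 0.627 -0.768
  outer loop
   vertex 3.7 3.0 1.9
   vertex 1.0 1.6 0.3
   vertex 3.5 3.9 2.6
  endloop
 endfacet
 facet normal -0.446 0.504 0.739
  outer loop
   vertex 2.3 4.8 3.7
   vertex 0.5 3.5 3.5
   vertex 4.0 4.4 5.0
  endloop
 endfacet
 facet normal 0.409 0.872 -0.267
  outer loop
   vertex 2.3 4.8 3.7
   vertex 4.0 4.4 5.0
   vertex 3.5 3.9 2.6
  endloop
 endfacet
 facet normal -0.468 0.726 -0.504
  outer loop
   vertex 2.3 4.8 3.7
   vertex 1.0 1.6 0.3
   vertex 0.5 3.5 3.5
  endloop
 endfacet
 facet normal -0.062 0.738 -0.671
  outer loop
   vertex 2.3 4.8 3.7
   vertex 3.5 3.9 2.6
   vertex 1.0 1.6 0.3
  endloop
 endfacet
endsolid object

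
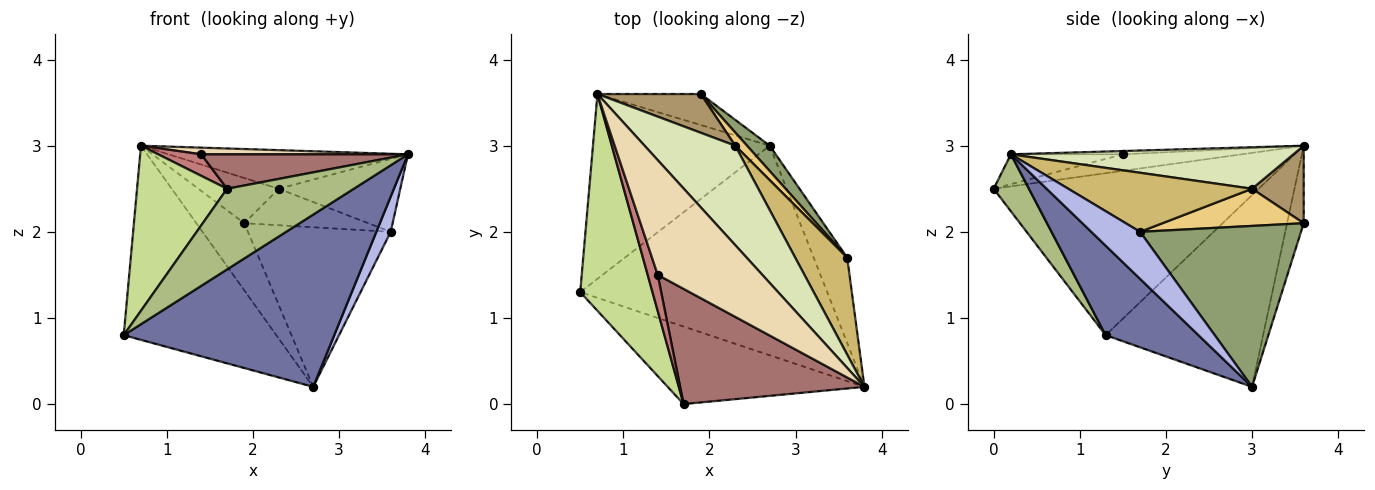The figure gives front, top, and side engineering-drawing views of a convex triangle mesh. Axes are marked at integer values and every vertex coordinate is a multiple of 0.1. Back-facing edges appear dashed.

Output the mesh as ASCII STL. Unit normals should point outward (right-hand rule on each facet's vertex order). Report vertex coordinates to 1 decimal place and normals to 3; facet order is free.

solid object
 facet normal 0.270 -0.611 -0.744
  outer loop
   vertex 2.7 3.0 0.2
   vertex 3.8 0.2 2.9
   vertex 0.5 1.3 0.8
  endloop
 endfacet
 facet normal -0.599 0.580 -0.552
  outer loop
   vertex 0.7 3.6 3.0
   vertex 2.7 3.0 0.2
   vertex 0.5 1.3 0.8
  endloop
 endfacet
 facet normal -0.300 0.866 -0.400
  outer loop
   vertex 0.7 3.6 3.0
   vertex 1.9 3.6 2.1
   vertex 2.7 3.0 0.2
  endloop
 endfacet
 facet normal 0.792 -0.233 -0.564
  outer loop
   vertex 3.6 1.7 2.0
   vertex 3.8 0.2 2.9
   vertex 2.7 3.0 0.2
  endloop
 endfacet
 facet normal 0.744 0.660 0.105
  outer loop
   vertex 3.6 1.7 2.0
   vertex 2.7 3.0 0.2
   vertex 1.9 3.6 2.1
  endloop
 endfacet
 facet normal 0.197 -0.707 -0.679
  outer loop
   vertex 1.7 0.0 2.5
   vertex 0.5 1.3 0.8
   vertex 3.8 0.2 2.9
  endloop
 endfacet
 facet normal -0.872 -0.296 0.389
  outer loop
   vertex 1.7 0.0 2.5
   vertex 0.7 3.6 3.0
   vertex 0.5 1.3 0.8
  endloop
 endfacet
 facet normal 0.393 0.333 0.857
  outer loop
   vertex 2.3 3.0 2.5
   vertex 0.7 3.6 3.0
   vertex 3.8 0.2 2.9
  endloop
 endfacet
 facet normal 0.439 0.682 0.585
  outer loop
   vertex 2.3 3.0 2.5
   vertex 1.9 3.6 2.1
   vertex 0.7 3.6 3.0
  endloop
 endfacet
 facet normal 0.672 0.445 0.592
  outer loop
   vertex 2.3 3.0 2.5
   vertex 3.8 0.2 2.9
   vertex 3.6 1.7 2.0
  endloop
 endfacet
 facet normal 0.731 0.642 0.232
  outer loop
   vertex 2.3 3.0 2.5
   vertex 3.6 1.7 2.0
   vertex 1.9 3.6 2.1
  endloop
 endfacet
 facet normal -0.031 -0.058 0.998
  outer loop
   vertex 1.4 1.5 2.9
   vertex 3.8 0.2 2.9
   vertex 0.7 3.6 3.0
  endloop
 endfacet
 facet normal -0.153 -0.283 0.947
  outer loop
   vertex 1.4 1.5 2.9
   vertex 1.7 0.0 2.5
   vertex 3.8 0.2 2.9
  endloop
 endfacet
 facet normal -0.816 -0.296 0.497
  outer loop
   vertex 1.4 1.5 2.9
   vertex 0.7 3.6 3.0
   vertex 1.7 0.0 2.5
  endloop
 endfacet
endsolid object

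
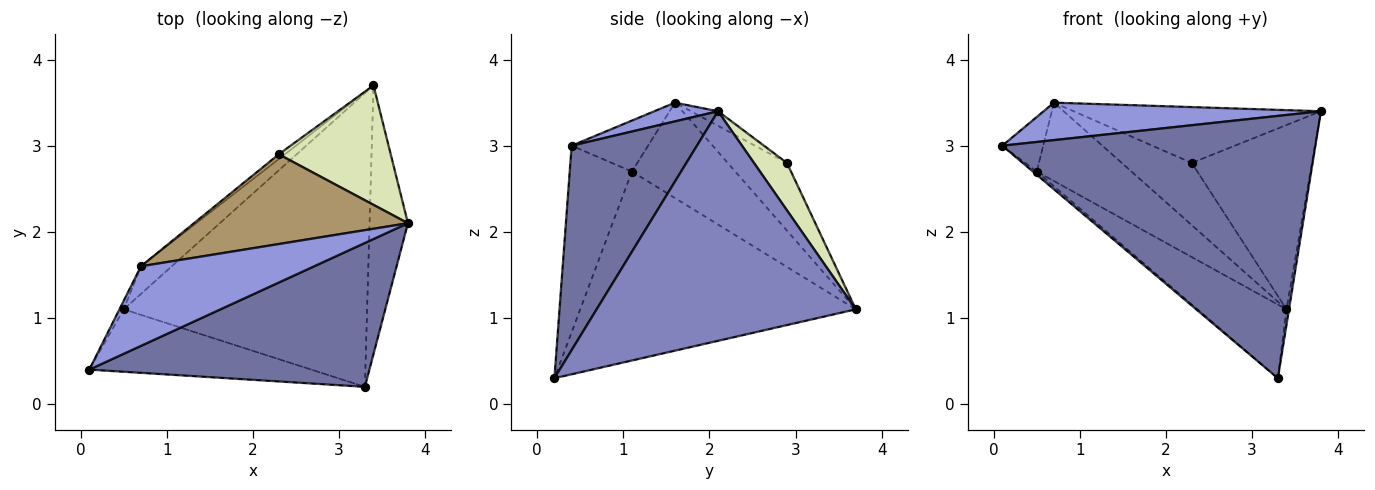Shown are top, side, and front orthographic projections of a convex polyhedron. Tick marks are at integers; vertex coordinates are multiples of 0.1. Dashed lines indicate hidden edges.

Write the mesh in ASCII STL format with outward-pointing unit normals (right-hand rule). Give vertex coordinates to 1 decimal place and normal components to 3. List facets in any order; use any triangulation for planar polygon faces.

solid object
 facet normal 0.331 -0.827 0.454
  outer loop
   vertex 3.3 0.2 0.3
   vertex 3.8 2.1 3.4
   vertex 0.1 0.4 3.0
  endloop
 endfacet
 facet normal 0.986 0.010 -0.165
  outer loop
   vertex 3.3 0.2 0.3
   vertex 3.4 3.7 1.1
   vertex 3.8 2.1 3.4
  endloop
 endfacet
 facet normal 0.097 -0.424 0.900
  outer loop
   vertex 0.7 1.6 3.5
   vertex 0.1 0.4 3.0
   vertex 3.8 2.1 3.4
  endloop
 endfacet
 facet normal -0.879 0.471 -0.074
  outer loop
   vertex 0.5 1.1 2.7
   vertex 0.1 0.4 3.0
   vertex 0.7 1.6 3.5
  endloop
 endfacet
 facet normal -0.717 0.657 -0.232
  outer loop
   vertex 0.5 1.1 2.7
   vertex 0.7 1.6 3.5
   vertex 3.4 3.7 1.1
  endloop
 endfacet
 facet normal -0.643 0.040 -0.765
  outer loop
   vertex 0.5 1.1 2.7
   vertex 3.3 0.2 0.3
   vertex 0.1 0.4 3.0
  endloop
 endfacet
 facet normal -0.602 0.194 -0.775
  outer loop
   vertex 0.5 1.1 2.7
   vertex 3.4 3.7 1.1
   vertex 3.3 0.2 0.3
  endloop
 endfacet
 facet normal 0.224 0.818 0.530
  outer loop
   vertex 2.3 2.9 2.8
   vertex 3.8 2.1 3.4
   vertex 3.4 3.7 1.1
  endloop
 endfacet
 facet normal -0.058 0.527 0.848
  outer loop
   vertex 2.3 2.9 2.8
   vertex 0.7 1.6 3.5
   vertex 3.8 2.1 3.4
  endloop
 endfacet
 facet normal -0.645 0.762 -0.059
  outer loop
   vertex 2.3 2.9 2.8
   vertex 3.4 3.7 1.1
   vertex 0.7 1.6 3.5
  endloop
 endfacet
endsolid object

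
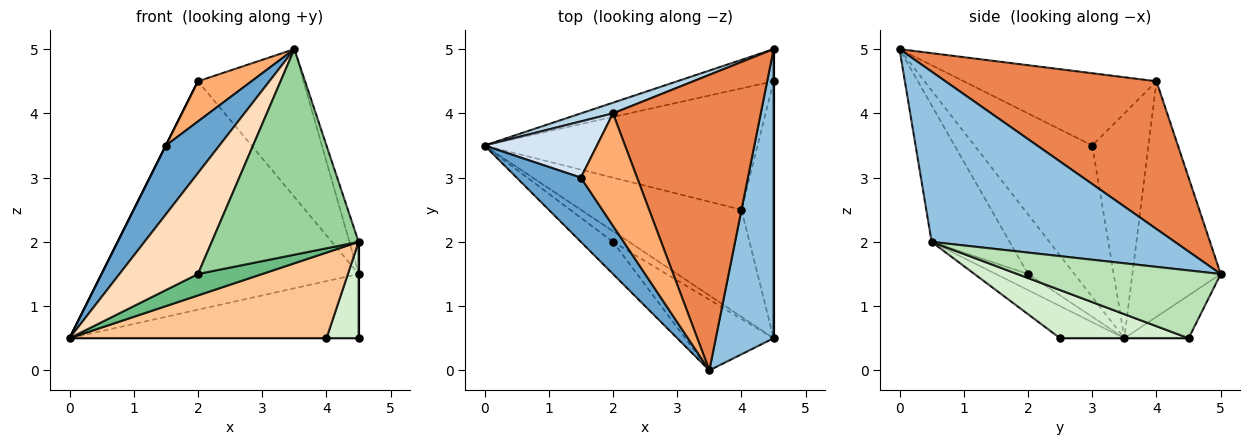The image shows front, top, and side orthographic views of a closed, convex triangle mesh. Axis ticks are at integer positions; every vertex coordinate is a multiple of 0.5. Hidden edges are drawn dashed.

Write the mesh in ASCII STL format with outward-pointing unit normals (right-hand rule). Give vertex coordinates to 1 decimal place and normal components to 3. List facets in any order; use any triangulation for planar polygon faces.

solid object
 facet normal -0.849 -0.386 0.360
  outer loop
   vertex 1.5 3.0 3.5
   vertex 0.0 3.5 0.5
   vertex 3.5 0.0 5.0
  endloop
 endfacet
 facet normal 0.946 0.036 0.321
  outer loop
   vertex 4.5 0.5 2.0
   vertex 4.5 5.0 1.5
   vertex 3.5 0.0 5.0
  endloop
 endfacet
 facet normal -0.325 0.945 0.044
  outer loop
   vertex 2.0 4.0 4.5
   vertex 4.5 5.0 1.5
   vertex 0.0 3.5 0.5
  endloop
 endfacet
 facet normal -0.894 0.000 0.447
  outer loop
   vertex 2.0 4.0 4.5
   vertex 0.0 3.5 0.5
   vertex 1.5 3.0 3.5
  endloop
 endfacet
 facet normal 0.667 0.333 0.667
  outer loop
   vertex 2.0 4.0 4.5
   vertex 3.5 0.0 5.0
   vertex 4.5 5.0 1.5
  endloop
 endfacet
 facet normal -0.771 -0.214 0.600
  outer loop
   vertex 2.0 4.0 4.5
   vertex 1.5 3.0 3.5
   vertex 3.5 0.0 5.0
  endloop
 endfacet
 facet normal -0.154 -0.617 -0.772
  outer loop
   vertex 4.0 2.5 0.5
   vertex 4.5 0.5 2.0
   vertex 0.0 3.5 0.5
  endloop
 endfacet
 facet normal -0.491 -0.830 -0.264
  outer loop
   vertex 2.0 2.0 1.5
   vertex 3.5 0.0 5.0
   vertex 0.0 3.5 0.5
  endloop
 endfacet
 facet normal -0.408 -0.816 -0.408
  outer loop
   vertex 2.0 2.0 1.5
   vertex 0.0 3.5 0.5
   vertex 4.5 0.5 2.0
  endloop
 endfacet
 facet normal -0.449 -0.845 -0.290
  outer loop
   vertex 2.0 2.0 1.5
   vertex 4.5 0.5 2.0
   vertex 3.5 0.0 5.0
  endloop
 endfacet
 facet normal 1.000 0.000 0.000
  outer loop
   vertex 4.5 4.5 0.5
   vertex 4.5 5.0 1.5
   vertex 4.5 0.5 2.0
  endloop
 endfacet
 facet normal 0.815 -0.204 -0.543
  outer loop
   vertex 4.5 4.5 0.5
   vertex 4.5 0.5 2.0
   vertex 4.0 2.5 0.5
  endloop
 endfacet
 facet normal -0.195 0.877 -0.439
  outer loop
   vertex 4.5 4.5 0.5
   vertex 0.0 3.5 0.5
   vertex 4.5 5.0 1.5
  endloop
 endfacet
 facet normal 0.000 0.000 -1.000
  outer loop
   vertex 4.5 4.5 0.5
   vertex 4.0 2.5 0.5
   vertex 0.0 3.5 0.5
  endloop
 endfacet
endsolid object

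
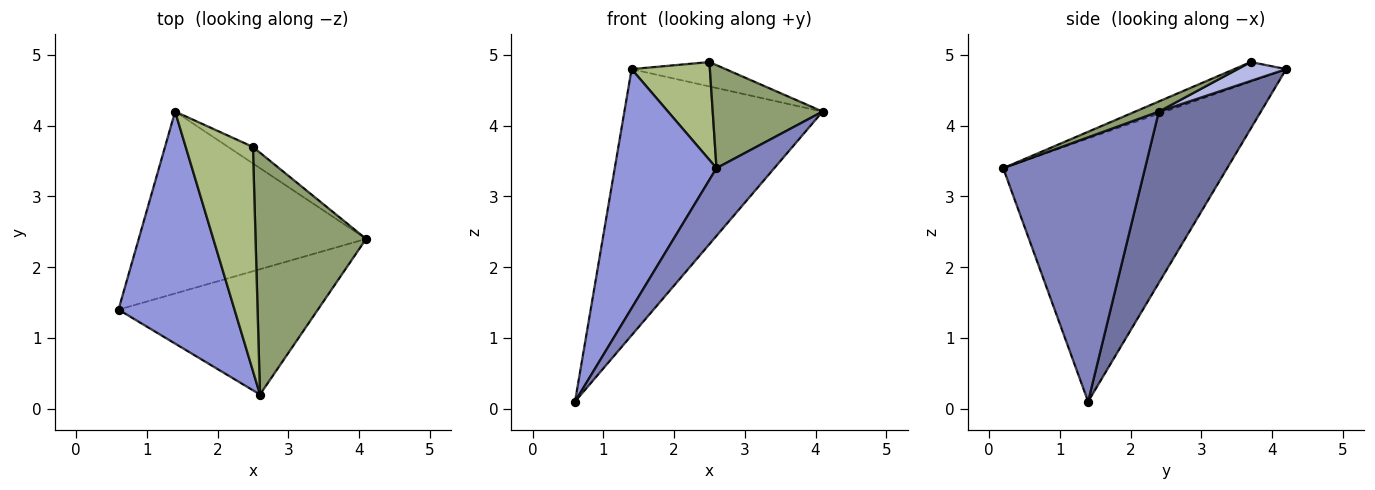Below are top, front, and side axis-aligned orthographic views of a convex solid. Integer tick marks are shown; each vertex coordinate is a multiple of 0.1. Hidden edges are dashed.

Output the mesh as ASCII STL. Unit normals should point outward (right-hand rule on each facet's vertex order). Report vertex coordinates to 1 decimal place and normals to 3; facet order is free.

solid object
 facet normal 0.391 0.760 -0.519
  outer loop
   vertex 1.4 4.2 4.8
   vertex 4.1 2.4 4.2
   vertex 0.6 1.4 0.1
  endloop
 endfacet
 facet normal 0.759 -0.309 -0.573
  outer loop
   vertex 2.6 0.2 3.4
   vertex 0.6 1.4 0.1
   vertex 4.1 2.4 4.2
  endloop
 endfacet
 facet normal -0.845 -0.384 0.372
  outer loop
   vertex 2.6 0.2 3.4
   vertex 1.4 4.2 4.8
   vertex 0.6 1.4 0.1
  endloop
 endfacet
 facet normal 0.393 0.761 -0.516
  outer loop
   vertex 2.5 3.7 4.9
   vertex 4.1 2.4 4.2
   vertex 1.4 4.2 4.8
  endloop
 endfacet
 facet normal 0.084 -0.391 0.917
  outer loop
   vertex 2.5 3.7 4.9
   vertex 2.6 0.2 3.4
   vertex 4.1 2.4 4.2
  endloop
 endfacet
 facet normal -0.256 -0.387 0.886
  outer loop
   vertex 2.5 3.7 4.9
   vertex 1.4 4.2 4.8
   vertex 2.6 0.2 3.4
  endloop
 endfacet
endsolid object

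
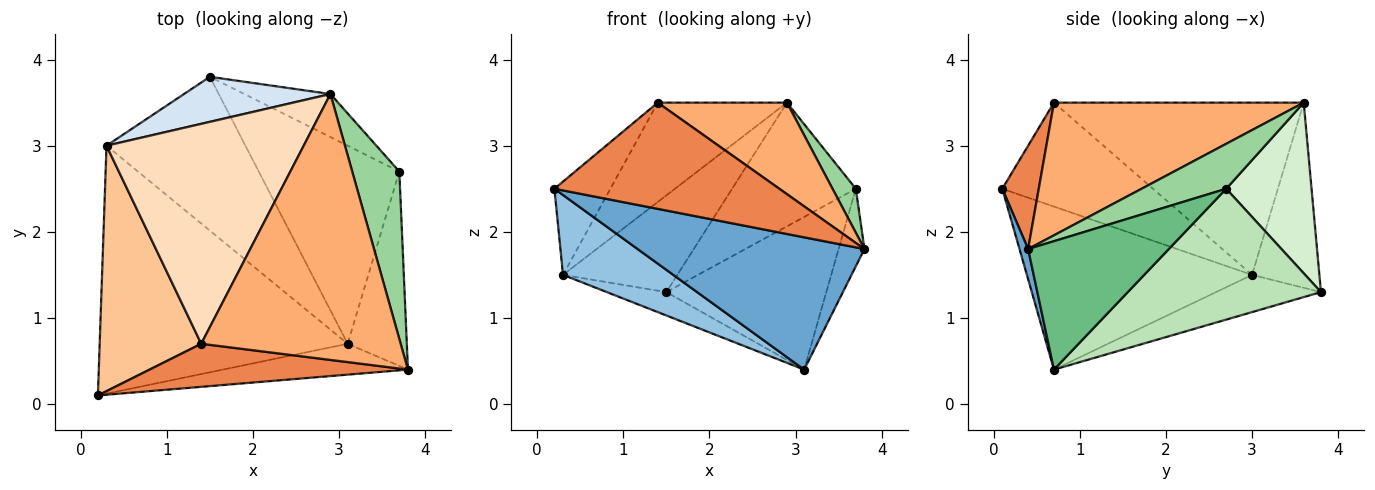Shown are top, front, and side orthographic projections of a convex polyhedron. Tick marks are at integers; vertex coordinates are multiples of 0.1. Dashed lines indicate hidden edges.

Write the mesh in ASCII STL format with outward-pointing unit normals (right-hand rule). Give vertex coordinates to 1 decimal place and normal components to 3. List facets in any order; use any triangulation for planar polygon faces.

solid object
 facet normal 0.037 -0.973 -0.227
  outer loop
   vertex 3.1 0.7 0.4
   vertex 3.8 0.4 1.8
   vertex 0.2 0.1 2.5
  endloop
 endfacet
 facet normal -0.530 -0.260 -0.807
  outer loop
   vertex 0.3 3.0 1.5
   vertex 3.1 0.7 0.4
   vertex 0.2 0.1 2.5
  endloop
 endfacet
 facet normal -0.256 0.145 -0.956
  outer loop
   vertex 0.3 3.0 1.5
   vertex 1.5 3.8 1.3
   vertex 3.1 0.7 0.4
  endloop
 endfacet
 facet normal -0.471 0.800 0.372
  outer loop
   vertex 0.3 3.0 1.5
   vertex 2.9 3.6 3.5
   vertex 1.5 3.8 1.3
  endloop
 endfacet
 facet normal 0.149 -0.916 0.372
  outer loop
   vertex 1.4 0.7 3.5
   vertex 0.2 0.1 2.5
   vertex 3.8 0.4 1.8
  endloop
 endfacet
 facet normal 0.532 -0.275 0.800
  outer loop
   vertex 1.4 0.7 3.5
   vertex 3.8 0.4 1.8
   vertex 2.9 3.6 3.5
  endloop
 endfacet
 facet normal -0.691 0.257 0.675
  outer loop
   vertex 1.4 0.7 3.5
   vertex 0.3 3.0 1.5
   vertex 0.2 0.1 2.5
  endloop
 endfacet
 facet normal -0.623 0.322 0.713
  outer loop
   vertex 1.4 0.7 3.5
   vertex 2.9 3.6 3.5
   vertex 0.3 3.0 1.5
  endloop
 endfacet
 facet normal 0.896 0.165 -0.413
  outer loop
   vertex 3.7 2.7 2.5
   vertex 3.8 0.4 1.8
   vertex 3.1 0.7 0.4
  endloop
 endfacet
 facet normal 0.678 -0.187 0.711
  outer loop
   vertex 3.7 2.7 2.5
   vertex 2.9 3.6 3.5
   vertex 3.8 0.4 1.8
  endloop
 endfacet
 facet normal 0.593 0.491 -0.638
  outer loop
   vertex 3.7 2.7 2.5
   vertex 3.1 0.7 0.4
   vertex 1.5 3.8 1.3
  endloop
 endfacet
 facet normal 0.546 0.791 -0.275
  outer loop
   vertex 3.7 2.7 2.5
   vertex 1.5 3.8 1.3
   vertex 2.9 3.6 3.5
  endloop
 endfacet
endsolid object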